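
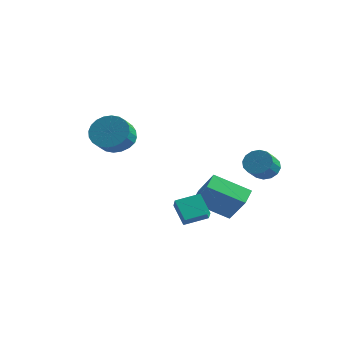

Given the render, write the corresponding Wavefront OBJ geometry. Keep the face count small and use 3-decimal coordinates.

v -3.476 -0.299 2.077
v -2.79 -0.543 1.861
v -3.464 -0.941 2.843
v -2.719 -0.246 2.108
v -2.851 0.037 2.348
v -3.15 0.23 2.514
v -3.537 0.281 2.563
v -3.908 0.177 2.482
v -4.163 -0.055 2.292
v -4.234 -0.352 2.045
v -4.102 -0.635 1.806
v -3.802 -0.828 1.639
v -3.415 -0.88 1.59
v -3.045 -0.775 1.671
v 2.335 3.876 0.379
v 3.107 3.835 0.136
v 3.277 2.902 0.839
v 2.505 2.944 1.081
v 3.111 4.087 0.471
v 3.282 3.155 1.173
v 2.908 4.284 0.781
v 3.078 3.351 1.483
v 2.551 4.371 0.983
v 2.722 3.438 1.685
v 2.136 4.325 1.023
v 2.307 3.393 1.726
v 1.775 4.16 0.891
v 1.945 3.227 1.593
v 1.563 3.918 0.621
v 1.733 2.985 1.324
v 1.558 3.665 0.287
v 1.729 2.733 0.989
v 1.762 3.469 -0.023
v 1.932 2.536 0.679
v 2.118 3.382 -0.225
v 2.289 2.449 0.477
v 2.533 3.427 -0.266
v 2.704 2.495 0.437
v 2.895 3.593 -0.133
v 3.065 2.66 0.569
v 1.8 -1.913 -1.531
v 0.928 -1.602 -0.548
v 1.266 -1.356 -2.182
v 0.394 -1.044 -1.199
v 2.526 -0.856 -1.221
v 1.654 -0.544 -0.238
v 1.992 -0.298 -1.872
v 1.12 0.013 -0.889
v -0.51 1.515 -2.06
v -0.794 2.416 -1.581
v 1.091 2.571 -3.096
v 0.806 3.473 -2.617
v 0.794 1.087 -0.483
v 0.509 1.989 -0.004
v 2.394 2.144 -1.519
v 2.11 3.045 -1.04
v -2.057 -2.437 3.274
v -1.267 -1.88 3.685
v -1.013 -2.706 4.316
v -1.803 -3.263 3.906
v -1.574 -1.782 3.938
v -1.32 -2.608 4.569
v -1.955 -1.783 4.089
v -1.701 -2.609 4.721
v -2.351 -1.884 4.117
v -2.097 -2.709 4.748
v -2.702 -2.069 4.016
v -2.449 -2.894 4.647
v -2.956 -2.31 3.802
v -2.702 -3.136 4.434
v -3.072 -2.57 3.508
v -2.818 -3.396 4.14
v -3.034 -2.81 3.179
v -2.78 -3.636 3.81
v -2.847 -2.994 2.864
v -2.593 -3.82 3.495
v -2.54 -3.092 2.611
v -2.286 -3.918 3.242
v -2.159 -3.091 2.459
v -1.905 -3.917 3.091
v -1.763 -2.991 2.432
v -1.509 -3.816 3.063
v -1.411 -2.806 2.533
v -1.158 -3.631 3.164
v -1.158 -2.564 2.746
v -0.904 -3.39 3.378
v -1.042 -2.304 3.04
v -0.788 -3.13 3.672
v -1.08 -2.064 3.37
v -0.826 -2.89 4.001
f 2 1 4
f 2 4 3
f 4 1 5
f 4 5 3
f 5 1 6
f 5 6 3
f 6 1 7
f 6 7 3
f 7 1 8
f 7 8 3
f 8 1 9
f 8 9 3
f 9 1 10
f 9 10 3
f 10 1 11
f 10 11 3
f 11 1 12
f 11 12 3
f 12 1 13
f 12 13 3
f 13 1 14
f 13 14 3
f 14 1 2
f 14 2 3
f 16 15 19
f 16 19 17
f 17 19 20
f 17 20 18
f 19 15 21
f 19 21 20
f 20 21 22
f 20 22 18
f 21 15 23
f 21 23 22
f 22 23 24
f 22 24 18
f 23 15 25
f 23 25 24
f 24 25 26
f 24 26 18
f 25 15 27
f 25 27 26
f 26 27 28
f 26 28 18
f 27 15 29
f 27 29 28
f 28 29 30
f 28 30 18
f 29 15 31
f 29 31 30
f 30 31 32
f 30 32 18
f 31 15 33
f 31 33 32
f 32 33 34
f 32 34 18
f 33 15 35
f 33 35 34
f 34 35 36
f 34 36 18
f 35 15 37
f 35 37 36
f 36 37 38
f 36 38 18
f 37 15 39
f 37 39 38
f 38 39 40
f 38 40 18
f 39 15 16
f 39 16 40
f 40 16 17
f 40 17 18
f 42 44 41
f 45 42 41
f 41 44 43
f 43 45 41
f 42 48 44
f 46 42 45
f 46 48 42
f 44 48 43
f 47 45 43
f 43 48 47
f 47 46 45
f 48 46 47
f 50 52 49
f 53 50 49
f 49 52 51
f 51 53 49
f 50 56 52
f 54 50 53
f 54 56 50
f 52 56 51
f 55 53 51
f 51 56 55
f 55 54 53
f 56 54 55
f 58 57 61
f 58 61 59
f 59 61 62
f 59 62 60
f 61 57 63
f 61 63 62
f 62 63 64
f 62 64 60
f 63 57 65
f 63 65 64
f 64 65 66
f 64 66 60
f 65 57 67
f 65 67 66
f 66 67 68
f 66 68 60
f 67 57 69
f 67 69 68
f 68 69 70
f 68 70 60
f 69 57 71
f 69 71 70
f 70 71 72
f 70 72 60
f 71 57 73
f 71 73 72
f 72 73 74
f 72 74 60
f 73 57 75
f 73 75 74
f 74 75 76
f 74 76 60
f 75 57 77
f 75 77 76
f 76 77 78
f 76 78 60
f 77 57 79
f 77 79 78
f 78 79 80
f 78 80 60
f 79 57 81
f 79 81 80
f 80 81 82
f 80 82 60
f 81 57 83
f 81 83 82
f 82 83 84
f 82 84 60
f 83 57 85
f 83 85 84
f 84 85 86
f 84 86 60
f 85 57 87
f 85 87 86
f 86 87 88
f 86 88 60
f 87 57 89
f 87 89 88
f 88 89 90
f 88 90 60
f 89 57 58
f 89 58 90
f 90 58 59
f 90 59 60



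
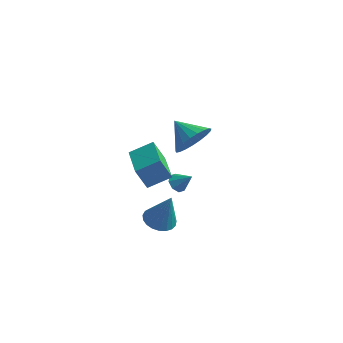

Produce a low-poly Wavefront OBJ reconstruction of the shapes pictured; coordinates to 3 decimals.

v -1.212 1.547 -4.042
v -0.793 1.498 -4.482
v -0.408 1.573 -3.278
v -0.899 1.942 -4.385
v -1.188 2.155 -4.088
v -1.492 2.012 -3.763
v -1.632 1.597 -3.602
v -1.526 1.153 -3.699
v -1.237 0.94 -3.997
v -0.933 1.083 -4.321
v 1.041 -1.956 2.82
v 1.407 -2.368 3.76
v -0.161 -1.424 3.52
v 1.591 -1.954 3.761
v 1.68 -1.54 3.598
v 1.658 -1.198 3.302
v 1.53 -0.987 2.921
v 1.317 -0.944 2.524
v 1.056 -1.076 2.177
v 0.793 -1.36 1.941
v 0.573 -1.747 1.858
v 0.433 -2.171 1.94
v 0.399 -2.557 2.175
v 0.476 -2.839 2.521
v 0.65 -2.969 2.919
v 0.892 -2.924 3.299
v 1.16 -2.711 3.597
v -1.599 -2.26 0.072
v -2.159 -2.382 1.228
v -0.612 -1.542 0.625
v -1.171 -1.664 1.781
v -0.489 -4.056 0.419
v -1.048 -4.178 1.575
v 0.499 -3.338 0.972
v -0.061 -3.46 2.128
v -0.697 -2.068 -3.789
v 0.088 -2.369 -4.046
v -0.063 -2.052 -1.871
v 0.136 -2.007 -4.065
v 0.04 -1.655 -4.036
v -0.184 -1.375 -3.964
v -0.496 -1.214 -3.862
v -0.843 -1.201 -3.747
v -1.165 -1.337 -3.64
v -1.406 -1.6 -3.558
v -1.525 -1.944 -3.516
v -1.5 -2.309 -3.521
v -1.337 -2.632 -3.573
v -1.063 -2.858 -3.662
v -0.725 -2.947 -3.773
v -0.383 -2.884 -3.886
v -0.096 -2.68 -3.983
f 2 1 4
f 2 4 3
f 4 1 5
f 4 5 3
f 5 1 6
f 5 6 3
f 6 1 7
f 6 7 3
f 7 1 8
f 7 8 3
f 8 1 9
f 8 9 3
f 9 1 10
f 9 10 3
f 10 1 2
f 10 2 3
f 12 11 14
f 12 14 13
f 14 11 15
f 14 15 13
f 15 11 16
f 15 16 13
f 16 11 17
f 16 17 13
f 17 11 18
f 17 18 13
f 18 11 19
f 18 19 13
f 19 11 20
f 19 20 13
f 20 11 21
f 20 21 13
f 21 11 22
f 21 22 13
f 22 11 23
f 22 23 13
f 23 11 24
f 23 24 13
f 24 11 25
f 24 25 13
f 25 11 26
f 25 26 13
f 26 11 27
f 26 27 13
f 27 11 12
f 27 12 13
f 29 31 28
f 32 29 28
f 28 31 30
f 30 32 28
f 29 35 31
f 33 29 32
f 33 35 29
f 31 35 30
f 34 32 30
f 30 35 34
f 34 33 32
f 35 33 34
f 37 36 39
f 37 39 38
f 39 36 40
f 39 40 38
f 40 36 41
f 40 41 38
f 41 36 42
f 41 42 38
f 42 36 43
f 42 43 38
f 43 36 44
f 43 44 38
f 44 36 45
f 44 45 38
f 45 36 46
f 45 46 38
f 46 36 47
f 46 47 38
f 47 36 48
f 47 48 38
f 48 36 49
f 48 49 38
f 49 36 50
f 49 50 38
f 50 36 51
f 50 51 38
f 51 36 52
f 51 52 38
f 52 36 37
f 52 37 38



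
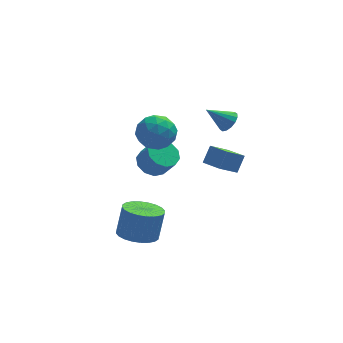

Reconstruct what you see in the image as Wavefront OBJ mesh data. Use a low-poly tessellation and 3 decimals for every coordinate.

v 3.267 0.917 1.68
v 3.693 0.985 2.179
v 2.153 0.983 2.62
v 3.625 1.304 2.077
v 3.462 1.519 1.868
v 3.246 1.573 1.608
v 3.036 1.451 1.368
v 2.888 1.186 1.211
v 2.842 0.849 1.18
v 2.909 0.53 1.283
v 3.073 0.315 1.492
v 3.289 0.261 1.751
v 3.499 0.383 1.991
v 3.647 0.648 2.148
v 3.265 -1.72 -0.127
v 2.321 -2.182 0.621
v 2.615 -0.747 -0.346
v 1.671 -1.21 0.401
v 3.689 -1.25 0.699
v 2.745 -1.713 1.446
v 3.039 -0.278 0.479
v 2.095 -0.74 1.227
v -0.331 2.388 -2.129
v 0.452 2.798 -2.297
v 0.974 2.242 -1.219
v 0.191 1.832 -1.051
v 0.148 3.134 -1.976
v 0.67 2.579 -0.898
v -0.34 3.186 -1.713
v 0.182 2.63 -0.635
v -0.824 2.933 -1.609
v -0.302 2.377 -0.531
v -1.12 2.471 -1.704
v -0.598 1.916 -0.626
v -1.114 1.978 -1.961
v -0.592 1.422 -0.883
v -0.81 1.641 -2.282
v -0.288 1.086 -1.204
v -0.322 1.59 -2.545
v 0.2 1.034 -1.467
v 0.162 1.843 -2.649
v 0.684 1.287 -1.571
v 0.458 2.304 -2.554
v 0.98 1.749 -1.476
v -0.78 1.736 1.18
v 0.143 1.651 1.76
v -0.763 -0.011 0.9
v 0.16 -0.096 1.48
v -0.779 0.157 1.98
v -0.789 1.237 2.153
v 0.169 0.403 0.507
v 0.159 1.483 0.68
v 0.73 0.828 1.344
v 0.144 0.676 2.255
v -0.764 0.964 0.405
v -1.35 0.812 1.316
v -0.32 1.847 1.495
v -0.3 -0.207 1.165
v -0.852 -0.058 1.459
v -0.309 -0.108 1.8
v -0.868 1.603 1.726
v -0.325 1.554 2.067
v -0.867 0.676 2.196
v -0.295 0.086 0.593
v 0.248 0.037 0.934
v -0.311 1.748 0.86
v 0.232 1.698 1.201
v 0.247 0.964 0.464
v 0.568 1.313 1.591
v 0.577 0.286 1.426
v 0.583 0.579 0.854
v 0.577 1.214 0.956
v 0.223 1.224 2.126
v 0.233 0.197 1.961
v -0.319 0.346 2.256
v -0.325 0.98 2.357
v 0.568 0.74 1.882
v -0.853 1.443 0.699
v -0.843 0.416 0.534
v -0.295 0.66 0.303
v -0.301 1.294 0.404
v -1.197 1.354 1.234
v -1.188 0.327 1.069
v -1.197 0.426 1.704
v -1.203 1.061 1.806
v -1.188 0.9 0.778
v -1.836 -3.888 -2.421
v -0.895 -4.291 -2.532
v -0.543 -3.896 -0.99
v -1.484 -3.492 -0.879
v -0.83 -3.911 -2.644
v -0.479 -3.515 -1.102
v -0.919 -3.527 -2.722
v -0.568 -3.131 -1.181
v -1.148 -3.198 -2.755
v -0.796 -2.802 -1.213
v -1.481 -2.974 -2.736
v -1.13 -2.578 -1.194
v -1.868 -2.889 -2.67
v -1.517 -2.493 -1.128
v -2.25 -2.956 -2.565
v -1.899 -2.561 -1.024
v -2.569 -3.165 -2.439
v -2.218 -2.77 -0.897
v -2.777 -3.484 -2.31
v -2.425 -3.089 -0.768
v -2.841 -3.865 -2.198
v -2.49 -3.469 -0.656
v -2.752 -4.249 -2.119
v -2.401 -3.853 -0.578
v -2.524 -4.578 -2.087
v -2.172 -4.182 -0.545
v -2.19 -4.802 -2.106
v -1.839 -4.406 -0.564
v -1.803 -4.887 -2.172
v -1.452 -4.491 -0.63
v -1.421 -4.819 -2.276
v -1.07 -4.424 -0.735
v -1.102 -4.61 -2.403
v -0.751 -4.215 -0.861
f 2 1 4
f 2 4 3
f 4 1 5
f 4 5 3
f 5 1 6
f 5 6 3
f 6 1 7
f 6 7 3
f 7 1 8
f 7 8 3
f 8 1 9
f 8 9 3
f 9 1 10
f 9 10 3
f 10 1 11
f 10 11 3
f 11 1 12
f 11 12 3
f 12 1 13
f 12 13 3
f 13 1 14
f 13 14 3
f 14 1 2
f 14 2 3
f 16 18 15
f 19 16 15
f 15 18 17
f 17 19 15
f 16 22 18
f 20 16 19
f 20 22 16
f 18 22 17
f 21 19 17
f 17 22 21
f 21 20 19
f 22 20 21
f 24 23 27
f 24 27 25
f 25 27 28
f 25 28 26
f 27 23 29
f 27 29 28
f 28 29 30
f 28 30 26
f 29 23 31
f 29 31 30
f 30 31 32
f 30 32 26
f 31 23 33
f 31 33 32
f 32 33 34
f 32 34 26
f 33 23 35
f 33 35 34
f 34 35 36
f 34 36 26
f 35 23 37
f 35 37 36
f 36 37 38
f 36 38 26
f 37 23 39
f 37 39 38
f 38 39 40
f 38 40 26
f 39 23 41
f 39 41 40
f 40 41 42
f 40 42 26
f 41 23 43
f 41 43 42
f 42 43 44
f 42 44 26
f 43 23 24
f 43 24 44
f 44 24 25
f 44 25 26
f 45 82 61
f 82 56 85
f 61 85 50
f 82 85 61
f 45 61 57
f 61 50 62
f 57 62 46
f 61 62 57
f 45 57 66
f 57 46 67
f 66 67 52
f 57 67 66
f 45 66 78
f 66 52 81
f 78 81 55
f 66 81 78
f 45 78 82
f 78 55 86
f 82 86 56
f 78 86 82
f 46 62 73
f 62 50 76
f 73 76 54
f 62 76 73
f 50 85 63
f 85 56 84
f 63 84 49
f 85 84 63
f 56 86 83
f 86 55 79
f 83 79 47
f 86 79 83
f 55 81 80
f 81 52 68
f 80 68 51
f 81 68 80
f 52 67 72
f 67 46 69
f 72 69 53
f 67 69 72
f 48 74 60
f 74 54 75
f 60 75 49
f 74 75 60
f 48 60 58
f 60 49 59
f 58 59 47
f 60 59 58
f 48 58 65
f 58 47 64
f 65 64 51
f 58 64 65
f 48 65 70
f 65 51 71
f 70 71 53
f 65 71 70
f 48 70 74
f 70 53 77
f 74 77 54
f 70 77 74
f 49 75 63
f 75 54 76
f 63 76 50
f 75 76 63
f 47 59 83
f 59 49 84
f 83 84 56
f 59 84 83
f 51 64 80
f 64 47 79
f 80 79 55
f 64 79 80
f 53 71 72
f 71 51 68
f 72 68 52
f 71 68 72
f 54 77 73
f 77 53 69
f 73 69 46
f 77 69 73
f 88 87 91
f 88 91 89
f 89 91 92
f 89 92 90
f 91 87 93
f 91 93 92
f 92 93 94
f 92 94 90
f 93 87 95
f 93 95 94
f 94 95 96
f 94 96 90
f 95 87 97
f 95 97 96
f 96 97 98
f 96 98 90
f 97 87 99
f 97 99 98
f 98 99 100
f 98 100 90
f 99 87 101
f 99 101 100
f 100 101 102
f 100 102 90
f 101 87 103
f 101 103 102
f 102 103 104
f 102 104 90
f 103 87 105
f 103 105 104
f 104 105 106
f 104 106 90
f 105 87 107
f 105 107 106
f 106 107 108
f 106 108 90
f 107 87 109
f 107 109 108
f 108 109 110
f 108 110 90
f 109 87 111
f 109 111 110
f 110 111 112
f 110 112 90
f 111 87 113
f 111 113 112
f 112 113 114
f 112 114 90
f 113 87 115
f 113 115 114
f 114 115 116
f 114 116 90
f 115 87 117
f 115 117 116
f 116 117 118
f 116 118 90
f 117 87 119
f 117 119 118
f 118 119 120
f 118 120 90
f 119 87 88
f 119 88 120
f 120 88 89
f 120 89 90



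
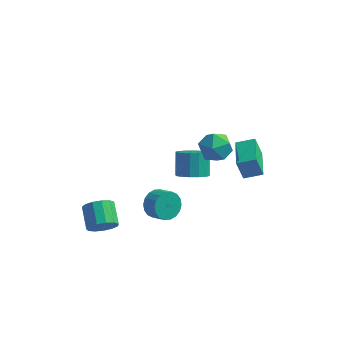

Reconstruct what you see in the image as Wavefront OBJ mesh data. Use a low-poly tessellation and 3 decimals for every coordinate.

v 3.615 0.746 -1.422
v 3.2 0.648 -0.089
v 2.947 2.725 -1.486
v 2.532 2.628 -0.152
v 4.668 1.112 -1.068
v 4.253 1.015 0.266
v 4 3.092 -1.131
v 3.585 2.994 0.202
v 0.206 1.928 -3.339
v 1.102 1.705 -2.955
v 0.79 2.649 -1.677
v -0.106 2.872 -2.061
v 1.182 2.125 -3.246
v 0.87 3.07 -1.968
v 1.001 2.493 -3.562
v 0.688 3.437 -2.284
v 0.606 2.709 -3.819
v 0.294 3.653 -2.54
v 0.105 2.716 -3.946
v -0.208 3.66 -2.668
v -0.37 2.511 -3.911
v -0.682 3.456 -2.633
v -0.69 2.151 -3.723
v -1.002 3.095 -2.445
v -0.77 1.73 -3.432
v -1.082 2.675 -2.154
v -0.588 1.363 -3.116
v -0.901 2.307 -1.838
v -0.194 1.147 -2.86
v -0.506 2.091 -1.581
v 0.308 1.14 -2.732
v -0.005 2.084 -1.454
v 0.782 1.344 -2.767
v 0.47 2.289 -1.489
v -3.268 -3.564 -4.148
v -2.572 -3.534 -3.532
v -3.275 -2.365 -2.796
v -3.972 -2.396 -3.412
v -2.44 -3.209 -3.921
v -3.143 -2.04 -3.185
v -2.57 -2.997 -4.382
v -3.273 -1.828 -3.646
v -2.922 -2.965 -4.769
v -3.625 -1.796 -4.033
v -3.384 -3.123 -4.959
v -4.087 -1.955 -4.222
v -3.81 -3.422 -4.891
v -4.513 -2.253 -4.155
v -4.063 -3.766 -4.587
v -4.766 -2.597 -3.851
v -4.064 -4.046 -4.144
v -4.767 -2.877 -3.408
v -3.813 -4.173 -3.703
v -4.516 -3.004 -2.966
v -3.389 -4.107 -3.402
v -4.092 -2.938 -2.666
v -2.926 -3.868 -3.339
v -3.629 -2.7 -2.602
v 2.418 -0.265 2.141
v 3.383 -0.701 2.366
v 1.637 -1.479 3.134
v 2.602 -1.915 3.359
v 2.342 -0.941 3.755
v 2.824 -0.191 3.142
v 2.196 -1.989 2.358
v 2.678 -1.239 1.745
v 3.246 -1.766 2.501
v 3.336 -1.119 3.364
v 1.684 -1.061 2.136
v 1.774 -0.414 2.999
v -0.645 -1.868 -2.691
v -0.083 -1.497 -3.361
v 0.747 -1.921 -2.9
v 0.185 -2.292 -2.229
v -0.092 -1.193 -3.066
v 0.738 -1.617 -2.605
v -0.21 -1.024 -2.698
v 0.62 -1.447 -2.237
v -0.414 -1.021 -2.327
v 0.416 -1.445 -1.866
v -0.664 -1.186 -2.029
v 0.166 -1.61 -1.568
v -0.91 -1.487 -1.862
v -0.08 -1.91 -1.401
v -1.104 -1.862 -1.859
v -0.274 -2.286 -1.398
v -1.207 -2.239 -2.02
v -0.377 -2.663 -1.559
v -1.198 -2.543 -2.315
v -0.368 -2.967 -1.854
v -1.08 -2.713 -2.683
v -0.25 -3.136 -2.222
v -0.876 -2.715 -3.054
v -0.046 -3.139 -2.593
v -0.626 -2.55 -3.352
v 0.204 -2.974 -2.891
v -0.38 -2.25 -3.519
v 0.45 -2.673 -3.058
v -0.186 -1.874 -3.522
v 0.644 -2.298 -3.061
f 2 4 1
f 5 2 1
f 1 4 3
f 3 5 1
f 2 8 4
f 6 2 5
f 6 8 2
f 4 8 3
f 7 5 3
f 3 8 7
f 7 6 5
f 8 6 7
f 10 9 13
f 10 13 11
f 11 13 14
f 11 14 12
f 13 9 15
f 13 15 14
f 14 15 16
f 14 16 12
f 15 9 17
f 15 17 16
f 16 17 18
f 16 18 12
f 17 9 19
f 17 19 18
f 18 19 20
f 18 20 12
f 19 9 21
f 19 21 20
f 20 21 22
f 20 22 12
f 21 9 23
f 21 23 22
f 22 23 24
f 22 24 12
f 23 9 25
f 23 25 24
f 24 25 26
f 24 26 12
f 25 9 27
f 25 27 26
f 26 27 28
f 26 28 12
f 27 9 29
f 27 29 28
f 28 29 30
f 28 30 12
f 29 9 31
f 29 31 30
f 30 31 32
f 30 32 12
f 31 9 33
f 31 33 32
f 32 33 34
f 32 34 12
f 33 9 10
f 33 10 34
f 34 10 11
f 34 11 12
f 36 35 39
f 36 39 37
f 37 39 40
f 37 40 38
f 39 35 41
f 39 41 40
f 40 41 42
f 40 42 38
f 41 35 43
f 41 43 42
f 42 43 44
f 42 44 38
f 43 35 45
f 43 45 44
f 44 45 46
f 44 46 38
f 45 35 47
f 45 47 46
f 46 47 48
f 46 48 38
f 47 35 49
f 47 49 48
f 48 49 50
f 48 50 38
f 49 35 51
f 49 51 50
f 50 51 52
f 50 52 38
f 51 35 53
f 51 53 52
f 52 53 54
f 52 54 38
f 53 35 55
f 53 55 54
f 54 55 56
f 54 56 38
f 55 35 57
f 55 57 56
f 56 57 58
f 56 58 38
f 57 35 36
f 57 36 58
f 58 36 37
f 58 37 38
f 59 70 64
f 59 64 60
f 59 60 66
f 59 66 69
f 59 69 70
f 60 64 68
f 64 70 63
f 70 69 61
f 69 66 65
f 66 60 67
f 62 68 63
f 62 63 61
f 62 61 65
f 62 65 67
f 62 67 68
f 63 68 64
f 61 63 70
f 65 61 69
f 67 65 66
f 68 67 60
f 72 71 75
f 72 75 73
f 73 75 76
f 73 76 74
f 75 71 77
f 75 77 76
f 76 77 78
f 76 78 74
f 77 71 79
f 77 79 78
f 78 79 80
f 78 80 74
f 79 71 81
f 79 81 80
f 80 81 82
f 80 82 74
f 81 71 83
f 81 83 82
f 82 83 84
f 82 84 74
f 83 71 85
f 83 85 84
f 84 85 86
f 84 86 74
f 85 71 87
f 85 87 86
f 86 87 88
f 86 88 74
f 87 71 89
f 87 89 88
f 88 89 90
f 88 90 74
f 89 71 91
f 89 91 90
f 90 91 92
f 90 92 74
f 91 71 93
f 91 93 92
f 92 93 94
f 92 94 74
f 93 71 95
f 93 95 94
f 94 95 96
f 94 96 74
f 95 71 97
f 95 97 96
f 96 97 98
f 96 98 74
f 97 71 99
f 97 99 98
f 98 99 100
f 98 100 74
f 99 71 72
f 99 72 100
f 100 72 73
f 100 73 74



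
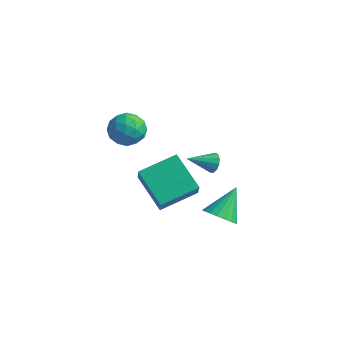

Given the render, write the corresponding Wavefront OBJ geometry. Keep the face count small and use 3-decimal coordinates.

v -2.941 1.389 -0.178
v -2.216 1.724 0.331
v -2.084 0.196 -0.611
v -1.359 0.531 -0.102
v -2.129 0.196 0.335
v -2.658 0.933 0.602
v -1.642 0.987 -0.882
v -2.171 1.724 -0.615
v -1.414 1.476 -0.105
v -1.715 0.987 0.647
v -2.585 0.933 -0.927
v -2.886 0.444 -0.175
v -2.654 1.661 0.115
v -1.646 0.259 -0.395
v -2.099 0.061 -0.138
v -1.673 0.259 0.161
v -2.913 1.196 0.274
v -2.488 1.393 0.573
v -2.436 0.495 0.575
v -1.812 0.527 -0.853
v -1.387 0.724 -0.554
v -2.627 1.661 -0.441
v -2.201 1.859 -0.142
v -1.864 1.425 -0.855
v -1.756 1.713 0.157
v -1.252 1.012 -0.097
v -1.418 1.279 -0.556
v -1.73 1.713 -0.398
v -1.933 1.425 0.599
v -1.429 0.724 0.345
v -1.882 0.526 0.602
v -2.193 0.96 0.759
v -1.461 1.279 0.343
v -2.871 1.196 -0.625
v -2.367 0.495 -0.879
v -2.107 0.96 -1.039
v -2.418 1.394 -0.882
v -3.048 0.908 -0.183
v -2.544 0.207 -0.437
v -2.57 0.207 0.118
v -2.882 0.641 0.276
v -2.839 0.641 -0.623
v 1.84 -1.846 -1.791
v 0.289 -1.38 -0.687
v 2.689 -0.28 -1.259
v 1.138 0.186 -0.155
v 2.462 -2.586 -0.605
v 0.911 -2.12 0.499
v 3.311 -1.02 -0.073
v 1.76 -0.554 1.031
v 3.149 0.701 -3.381
v 3.936 0.508 -3.159
v 3.131 1.979 -2.199
v 3.986 0.76 -3.431
v 3.87 1 -3.692
v 3.611 1.181 -3.892
v 3.261 1.267 -3.991
v 2.889 1.241 -3.969
v 2.568 1.108 -3.83
v 2.363 0.895 -3.602
v 2.313 0.643 -3.331
v 2.429 0.402 -3.069
v 2.688 0.221 -2.869
v 3.038 0.135 -2.77
v 3.41 0.161 -2.792
v 3.731 0.294 -2.931
v 0.134 4.428 -3.64
v 0.459 4.443 -3.172
v -0.654 3.412 -3.06
v 0.222 4.654 -3.124
v -0.043 4.793 -3.24
v -0.252 4.817 -3.483
v -0.339 4.717 -3.776
v -0.275 4.525 -4.025
v -0.082 4.302 -4.152
v 0.18 4.12 -4.117
v 0.427 4.035 -3.93
v 0.581 4.075 -3.651
v 0.593 4.227 -3.368
f 1 38 17
f 38 12 41
f 17 41 6
f 38 41 17
f 1 17 13
f 17 6 18
f 13 18 2
f 17 18 13
f 1 13 22
f 13 2 23
f 22 23 8
f 13 23 22
f 1 22 34
f 22 8 37
f 34 37 11
f 22 37 34
f 1 34 38
f 34 11 42
f 38 42 12
f 34 42 38
f 2 18 29
f 18 6 32
f 29 32 10
f 18 32 29
f 6 41 19
f 41 12 40
f 19 40 5
f 41 40 19
f 12 42 39
f 42 11 35
f 39 35 3
f 42 35 39
f 11 37 36
f 37 8 24
f 36 24 7
f 37 24 36
f 8 23 28
f 23 2 25
f 28 25 9
f 23 25 28
f 4 30 16
f 30 10 31
f 16 31 5
f 30 31 16
f 4 16 14
f 16 5 15
f 14 15 3
f 16 15 14
f 4 14 21
f 14 3 20
f 21 20 7
f 14 20 21
f 4 21 26
f 21 7 27
f 26 27 9
f 21 27 26
f 4 26 30
f 26 9 33
f 30 33 10
f 26 33 30
f 5 31 19
f 31 10 32
f 19 32 6
f 31 32 19
f 3 15 39
f 15 5 40
f 39 40 12
f 15 40 39
f 7 20 36
f 20 3 35
f 36 35 11
f 20 35 36
f 9 27 28
f 27 7 24
f 28 24 8
f 27 24 28
f 10 33 29
f 33 9 25
f 29 25 2
f 33 25 29
f 44 46 43
f 47 44 43
f 43 46 45
f 45 47 43
f 44 50 46
f 48 44 47
f 48 50 44
f 46 50 45
f 49 47 45
f 45 50 49
f 49 48 47
f 50 48 49
f 52 51 54
f 52 54 53
f 54 51 55
f 54 55 53
f 55 51 56
f 55 56 53
f 56 51 57
f 56 57 53
f 57 51 58
f 57 58 53
f 58 51 59
f 58 59 53
f 59 51 60
f 59 60 53
f 60 51 61
f 60 61 53
f 61 51 62
f 61 62 53
f 62 51 63
f 62 63 53
f 63 51 64
f 63 64 53
f 64 51 65
f 64 65 53
f 65 51 66
f 65 66 53
f 66 51 52
f 66 52 53
f 68 67 70
f 68 70 69
f 70 67 71
f 70 71 69
f 71 67 72
f 71 72 69
f 72 67 73
f 72 73 69
f 73 67 74
f 73 74 69
f 74 67 75
f 74 75 69
f 75 67 76
f 75 76 69
f 76 67 77
f 76 77 69
f 77 67 78
f 77 78 69
f 78 67 79
f 78 79 69
f 79 67 68
f 79 68 69



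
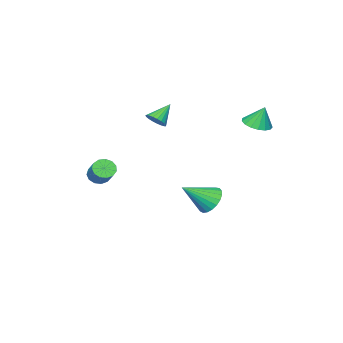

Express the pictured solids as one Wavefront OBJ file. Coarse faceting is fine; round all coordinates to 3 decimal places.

v -3.095 2.823 1.958
v -2.342 3.062 1.966
v -3.225 3.197 3.102
v -2.532 3.366 1.845
v -2.851 3.545 1.75
v -3.226 3.559 1.703
v -3.57 3.405 1.714
v -3.806 3.117 1.781
v -3.879 2.762 1.889
v -3.773 2.421 2.012
v -3.51 2.172 2.124
v -3.153 2.072 2.197
v -2.782 2.145 2.216
v -2.483 2.372 2.175
v -2.324 2.703 2.085
v -2.124 -3.056 0.839
v -1.782 -2.639 1.164
v -3.096 -2.964 1.741
v -1.918 -2.484 1.002
v -2.089 -2.428 0.811
v -2.266 -2.481 0.626
v -2.419 -2.633 0.477
v -2.521 -2.859 0.391
v -2.554 -3.118 0.382
v -2.512 -3.367 0.452
v -2.404 -3.563 0.589
v -2.247 -3.67 0.769
v -2.069 -3.672 0.961
v -1.9 -3.567 1.132
v -1.77 -3.374 1.252
v -1.701 -3.126 1.301
v -1.706 -2.866 1.269
v 2.069 -2.928 -1.596
v 2.583 -3.27 -1.533
v 3.064 -2.394 -0.702
v 2.551 -2.052 -0.764
v 2.642 -3.05 -1.798
v 3.124 -2.174 -0.967
v 2.52 -2.792 -1.999
v 3.001 -1.916 -1.168
v 2.254 -2.577 -2.072
v 2.736 -1.701 -1.241
v 1.93 -2.474 -1.994
v 2.411 -1.598 -1.163
v 1.65 -2.514 -1.789
v 2.131 -1.638 -0.958
v 1.503 -2.686 -1.522
v 1.985 -1.81 -0.691
v 1.536 -2.935 -1.279
v 2.018 -2.059 -0.448
v 1.738 -3.181 -1.137
v 2.22 -2.305 -0.306
v 2.046 -3.348 -1.14
v 2.527 -2.471 -0.309
v 2.36 -3.38 -1.287
v 2.842 -2.504 -0.456
v -3.307 -0.379 -4.386
v -2.663 -0.001 -4.907
v -1.973 -1.121 -3.274
v -2.726 0.27 -4.651
v -2.89 0.429 -4.349
v -3.125 0.448 -4.053
v -3.392 0.325 -3.815
v -3.645 0.08 -3.676
v -3.839 -0.245 -3.66
v -3.941 -0.592 -3.769
v -3.934 -0.903 -3.985
v -3.818 -1.123 -4.271
v -3.614 -1.214 -4.576
v -3.357 -1.161 -4.849
v -3.092 -0.972 -5.041
v -2.863 -0.681 -5.121
v -2.712 -0.338 -5.073
f 2 1 4
f 2 4 3
f 4 1 5
f 4 5 3
f 5 1 6
f 5 6 3
f 6 1 7
f 6 7 3
f 7 1 8
f 7 8 3
f 8 1 9
f 8 9 3
f 9 1 10
f 9 10 3
f 10 1 11
f 10 11 3
f 11 1 12
f 11 12 3
f 12 1 13
f 12 13 3
f 13 1 14
f 13 14 3
f 14 1 15
f 14 15 3
f 15 1 2
f 15 2 3
f 17 16 19
f 17 19 18
f 19 16 20
f 19 20 18
f 20 16 21
f 20 21 18
f 21 16 22
f 21 22 18
f 22 16 23
f 22 23 18
f 23 16 24
f 23 24 18
f 24 16 25
f 24 25 18
f 25 16 26
f 25 26 18
f 26 16 27
f 26 27 18
f 27 16 28
f 27 28 18
f 28 16 29
f 28 29 18
f 29 16 30
f 29 30 18
f 30 16 31
f 30 31 18
f 31 16 32
f 31 32 18
f 32 16 17
f 32 17 18
f 34 33 37
f 34 37 35
f 35 37 38
f 35 38 36
f 37 33 39
f 37 39 38
f 38 39 40
f 38 40 36
f 39 33 41
f 39 41 40
f 40 41 42
f 40 42 36
f 41 33 43
f 41 43 42
f 42 43 44
f 42 44 36
f 43 33 45
f 43 45 44
f 44 45 46
f 44 46 36
f 45 33 47
f 45 47 46
f 46 47 48
f 46 48 36
f 47 33 49
f 47 49 48
f 48 49 50
f 48 50 36
f 49 33 51
f 49 51 50
f 50 51 52
f 50 52 36
f 51 33 53
f 51 53 52
f 52 53 54
f 52 54 36
f 53 33 55
f 53 55 54
f 54 55 56
f 54 56 36
f 55 33 34
f 55 34 56
f 56 34 35
f 56 35 36
f 58 57 60
f 58 60 59
f 60 57 61
f 60 61 59
f 61 57 62
f 61 62 59
f 62 57 63
f 62 63 59
f 63 57 64
f 63 64 59
f 64 57 65
f 64 65 59
f 65 57 66
f 65 66 59
f 66 57 67
f 66 67 59
f 67 57 68
f 67 68 59
f 68 57 69
f 68 69 59
f 69 57 70
f 69 70 59
f 70 57 71
f 70 71 59
f 71 57 72
f 71 72 59
f 72 57 73
f 72 73 59
f 73 57 58
f 73 58 59



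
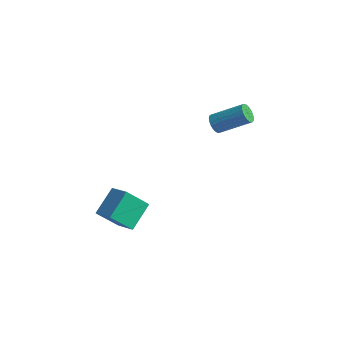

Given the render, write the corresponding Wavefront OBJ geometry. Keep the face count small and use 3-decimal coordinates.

v -0.168 -3.471 -2.907
v 1.066 -3.782 -2.299
v -0.273 -1.984 -1.934
v 0.961 -2.295 -1.327
v 0.639 -2.625 -4.113
v 1.873 -2.936 -3.506
v 0.534 -1.138 -3.141
v 1.768 -1.449 -2.533
v 2.267 3.532 1.007
v 2.693 3.213 0.69
v 4.159 4.129 1.735
v 3.733 4.448 2.053
v 2.665 3.424 0.544
v 4.131 4.34 1.59
v 2.568 3.654 0.479
v 4.034 4.57 1.524
v 2.419 3.862 0.505
v 3.885 4.778 1.55
v 2.244 4.014 0.618
v 3.709 4.93 1.663
v 2.072 4.082 0.798
v 3.538 4.998 1.844
v 1.935 4.055 1.015
v 3.401 4.971 2.06
v 1.855 3.938 1.23
v 3.32 4.854 2.275
v 1.846 3.75 1.406
v 3.312 4.667 2.452
v 1.91 3.525 1.514
v 3.376 4.441 2.559
v 2.036 3.301 1.534
v 3.502 4.217 2.579
v 2.202 3.117 1.463
v 3.667 4.033 2.508
v 2.379 3.004 1.313
v 3.844 3.92 2.359
v 2.537 2.983 1.11
v 4.002 3.899 2.156
v 2.648 3.057 0.89
v 4.114 3.973 1.935
f 2 4 1
f 5 2 1
f 1 4 3
f 3 5 1
f 2 8 4
f 6 2 5
f 6 8 2
f 4 8 3
f 7 5 3
f 3 8 7
f 7 6 5
f 8 6 7
f 10 9 13
f 10 13 11
f 11 13 14
f 11 14 12
f 13 9 15
f 13 15 14
f 14 15 16
f 14 16 12
f 15 9 17
f 15 17 16
f 16 17 18
f 16 18 12
f 17 9 19
f 17 19 18
f 18 19 20
f 18 20 12
f 19 9 21
f 19 21 20
f 20 21 22
f 20 22 12
f 21 9 23
f 21 23 22
f 22 23 24
f 22 24 12
f 23 9 25
f 23 25 24
f 24 25 26
f 24 26 12
f 25 9 27
f 25 27 26
f 26 27 28
f 26 28 12
f 27 9 29
f 27 29 28
f 28 29 30
f 28 30 12
f 29 9 31
f 29 31 30
f 30 31 32
f 30 32 12
f 31 9 33
f 31 33 32
f 32 33 34
f 32 34 12
f 33 9 35
f 33 35 34
f 34 35 36
f 34 36 12
f 35 9 37
f 35 37 36
f 36 37 38
f 36 38 12
f 37 9 39
f 37 39 38
f 38 39 40
f 38 40 12
f 39 9 10
f 39 10 40
f 40 10 11
f 40 11 12



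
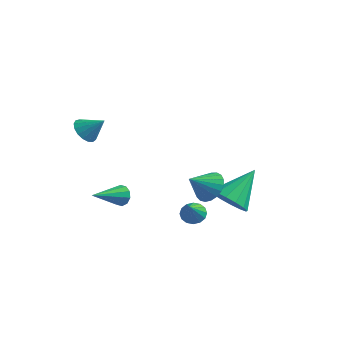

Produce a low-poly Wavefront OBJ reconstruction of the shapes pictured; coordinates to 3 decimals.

v -2.36 -2.08 -2.909
v -2.141 -2.328 -3.385
v -2.76 -3.66 -2.271
v -1.876 -2.298 -3.145
v -1.797 -2.185 -2.814
v -1.932 -2.032 -2.519
v -2.231 -1.897 -2.374
v -2.579 -1.832 -2.432
v -2.843 -1.862 -2.673
v -2.922 -1.976 -3.003
v -2.787 -2.129 -3.298
v -2.488 -2.263 -3.444
v 0.698 -0.96 -3.544
v 0.944 -1.316 -3.96
v 1.102 -1.86 -2.536
v 1.171 -1.121 -3.877
v 1.271 -0.883 -3.705
v 1.218 -0.666 -3.489
v 1.026 -0.527 -3.289
v 0.746 -0.505 -3.156
v 0.453 -0.604 -3.128
v 0.226 -0.799 -3.211
v 0.125 -1.037 -3.383
v 0.178 -1.255 -3.599
v 0.371 -1.393 -3.799
v 0.651 -1.416 -3.932
v 1.611 -1.056 -1.527
v 1.928 -0.651 -0.863
v 1.149 -1.964 -0.753
v 1.609 -0.51 -0.888
v 1.29 -0.464 -1.024
v 1.027 -0.52 -1.247
v 0.865 -0.669 -1.518
v 0.832 -0.885 -1.791
v 0.933 -1.13 -2.018
v 1.152 -1.362 -2.16
v 1.45 -1.541 -2.193
v 1.776 -1.637 -2.111
v 2.073 -1.632 -1.928
v 2.29 -1.527 -1.675
v 2.39 -1.341 -1.397
v 2.355 -1.105 -1.141
v 2.192 -0.861 -0.952
v -3.414 -3.196 1.328
v -2.957 -3.589 0.973
v -2.586 -2.904 2.072
v -2.933 -3.288 0.829
v -3.019 -2.966 0.798
v -3.196 -2.696 0.889
v -3.422 -2.541 1.081
v -3.647 -2.535 1.33
v -3.818 -2.681 1.578
v -3.897 -2.945 1.769
v -3.865 -3.266 1.859
v -3.73 -3.571 1.828
v -3.522 -3.79 1.682
v -3.29 -3.873 1.455
v -3.086 -3.8 1.2
v 0.626 1.911 -4.184
v 1.309 2.334 -4.846
v 1.014 3.489 -2.776
v 0.836 2.561 -4.969
v 0.307 2.613 -4.882
v -0.136 2.477 -4.609
v -0.375 2.19 -4.221
v -0.346 1.828 -3.824
v -0.056 1.488 -3.523
v 0.417 1.262 -3.4
v 0.945 1.21 -3.486
v 1.389 1.345 -3.76
v 1.628 1.633 -4.147
v 1.598 1.995 -4.545
f 2 1 4
f 2 4 3
f 4 1 5
f 4 5 3
f 5 1 6
f 5 6 3
f 6 1 7
f 6 7 3
f 7 1 8
f 7 8 3
f 8 1 9
f 8 9 3
f 9 1 10
f 9 10 3
f 10 1 11
f 10 11 3
f 11 1 12
f 11 12 3
f 12 1 2
f 12 2 3
f 14 13 16
f 14 16 15
f 16 13 17
f 16 17 15
f 17 13 18
f 17 18 15
f 18 13 19
f 18 19 15
f 19 13 20
f 19 20 15
f 20 13 21
f 20 21 15
f 21 13 22
f 21 22 15
f 22 13 23
f 22 23 15
f 23 13 24
f 23 24 15
f 24 13 25
f 24 25 15
f 25 13 26
f 25 26 15
f 26 13 14
f 26 14 15
f 28 27 30
f 28 30 29
f 30 27 31
f 30 31 29
f 31 27 32
f 31 32 29
f 32 27 33
f 32 33 29
f 33 27 34
f 33 34 29
f 34 27 35
f 34 35 29
f 35 27 36
f 35 36 29
f 36 27 37
f 36 37 29
f 37 27 38
f 37 38 29
f 38 27 39
f 38 39 29
f 39 27 40
f 39 40 29
f 40 27 41
f 40 41 29
f 41 27 42
f 41 42 29
f 42 27 43
f 42 43 29
f 43 27 28
f 43 28 29
f 45 44 47
f 45 47 46
f 47 44 48
f 47 48 46
f 48 44 49
f 48 49 46
f 49 44 50
f 49 50 46
f 50 44 51
f 50 51 46
f 51 44 52
f 51 52 46
f 52 44 53
f 52 53 46
f 53 44 54
f 53 54 46
f 54 44 55
f 54 55 46
f 55 44 56
f 55 56 46
f 56 44 57
f 56 57 46
f 57 44 58
f 57 58 46
f 58 44 45
f 58 45 46
f 60 59 62
f 60 62 61
f 62 59 63
f 62 63 61
f 63 59 64
f 63 64 61
f 64 59 65
f 64 65 61
f 65 59 66
f 65 66 61
f 66 59 67
f 66 67 61
f 67 59 68
f 67 68 61
f 68 59 69
f 68 69 61
f 69 59 70
f 69 70 61
f 70 59 71
f 70 71 61
f 71 59 72
f 71 72 61
f 72 59 60
f 72 60 61



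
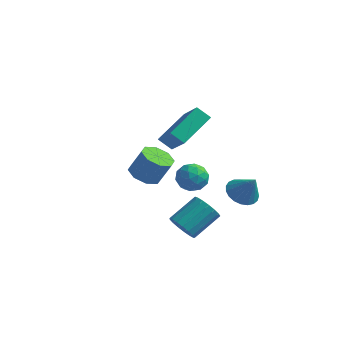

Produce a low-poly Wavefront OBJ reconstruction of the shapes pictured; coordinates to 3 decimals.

v 1.471 -4.504 -0.318
v 2.008 -4.937 -0.081
v 2.606 -3.75 0.735
v 2.069 -3.316 0.498
v 2.136 -4.799 -0.375
v 2.734 -3.612 0.441
v 2.111 -4.594 -0.656
v 2.71 -3.406 0.159
v 1.94 -4.368 -0.86
v 2.538 -3.18 -0.045
v 1.661 -4.172 -0.94
v 2.259 -2.985 -0.124
v 1.339 -4.053 -0.877
v 1.937 -2.866 -0.061
v 1.047 -4.037 -0.686
v 1.645 -2.85 0.13
v 0.852 -4.128 -0.411
v 1.45 -2.941 0.405
v 0.799 -4.305 -0.114
v 1.397 -3.118 0.702
v 0.9 -4.528 0.136
v 1.498 -3.34 0.952
v 1.131 -4.745 0.282
v 1.73 -3.557 1.097
v 1.441 -4.906 0.29
v 2.039 -3.719 1.106
v 1.757 -4.976 0.16
v 2.356 -3.788 0.975
v -2.824 0.239 -1.026
v -2.214 0.679 -1.4
v -1.647 0.922 -0.188
v -2.256 0.481 0.186
v -2.717 1.045 -1.237
v -2.15 1.287 -0.025
v -3.283 0.938 -0.951
v -2.716 1.181 0.261
v -3.58 0.421 -0.709
v -3.012 0.664 0.503
v -3.433 -0.202 -0.652
v -2.866 0.041 0.56
v -2.93 -0.567 -0.815
v -2.363 -0.325 0.397
v -2.364 -0.461 -1.101
v -1.797 -0.218 0.111
v -2.068 0.056 -1.343
v -1.5 0.299 -0.131
v 0.902 -2.194 1.422
v 1.638 -2.359 1.564
v 0.562 -3.281 1.916
v 1.298 -3.446 2.058
v 0.947 -2.887 2.451
v 1.157 -2.215 2.145
v 1.043 -3.425 1.335
v 1.253 -2.753 1.029
v 1.725 -3.12 1.511
v 1.666 -2.788 2.2
v 0.534 -2.852 1.28
v 0.475 -2.52 1.969
v 1.3 -2.181 1.449
v 0.9 -3.459 2.031
v 0.694 -3.131 2.261
v 1.126 -3.228 2.345
v 1.017 -2.096 1.791
v 1.45 -2.194 1.875
v 1.044 -2.504 2.396
v 0.75 -3.446 1.605
v 1.183 -3.544 1.689
v 1.074 -2.412 1.135
v 1.506 -2.509 1.219
v 1.156 -3.136 1.084
v 1.784 -2.725 1.502
v 1.584 -3.364 1.792
v 1.434 -3.352 1.367
v 1.557 -2.956 1.188
v 1.749 -2.53 1.907
v 1.549 -3.169 2.198
v 1.343 -2.841 2.428
v 1.466 -2.446 2.249
v 1.8 -2.977 1.876
v 0.651 -2.471 1.282
v 0.451 -3.11 1.573
v 0.734 -3.194 1.231
v 0.857 -2.799 1.052
v 0.616 -2.276 1.688
v 0.416 -2.915 1.978
v 0.643 -2.684 2.292
v 0.766 -2.288 2.113
v 0.4 -2.663 1.604
v 1.464 1.497 -1.678
v 2.084 1.942 -2.006
v 2.176 1.343 -0.542
v 1.893 2.186 -1.853
v 1.628 2.311 -1.67
v 1.335 2.295 -1.489
v 1.064 2.141 -1.34
v 0.862 1.876 -1.25
v 0.765 1.545 -1.234
v 0.788 1.206 -1.295
v 0.929 0.918 -1.422
v 1.161 0.729 -1.593
v 1.447 0.674 -1.78
v 1.735 0.761 -1.948
v 1.977 0.975 -2.07
v 2.13 1.279 -2.124
v 2.168 1.622 -2.101
v -1.57 -0.828 2.239
v -1.123 0.827 3.081
v -0.93 -0.743 1.733
v -0.483 0.912 2.575
v -0.497 -1.732 3.445
v -0.05 -0.077 4.287
v 0.143 -1.647 2.939
v 0.59 0.008 3.781
f 2 1 5
f 2 5 3
f 3 5 6
f 3 6 4
f 5 1 7
f 5 7 6
f 6 7 8
f 6 8 4
f 7 1 9
f 7 9 8
f 8 9 10
f 8 10 4
f 9 1 11
f 9 11 10
f 10 11 12
f 10 12 4
f 11 1 13
f 11 13 12
f 12 13 14
f 12 14 4
f 13 1 15
f 13 15 14
f 14 15 16
f 14 16 4
f 15 1 17
f 15 17 16
f 16 17 18
f 16 18 4
f 17 1 19
f 17 19 18
f 18 19 20
f 18 20 4
f 19 1 21
f 19 21 20
f 20 21 22
f 20 22 4
f 21 1 23
f 21 23 22
f 22 23 24
f 22 24 4
f 23 1 25
f 23 25 24
f 24 25 26
f 24 26 4
f 25 1 27
f 25 27 26
f 26 27 28
f 26 28 4
f 27 1 2
f 27 2 28
f 28 2 3
f 28 3 4
f 30 29 33
f 30 33 31
f 31 33 34
f 31 34 32
f 33 29 35
f 33 35 34
f 34 35 36
f 34 36 32
f 35 29 37
f 35 37 36
f 36 37 38
f 36 38 32
f 37 29 39
f 37 39 38
f 38 39 40
f 38 40 32
f 39 29 41
f 39 41 40
f 40 41 42
f 40 42 32
f 41 29 43
f 41 43 42
f 42 43 44
f 42 44 32
f 43 29 45
f 43 45 44
f 44 45 46
f 44 46 32
f 45 29 30
f 45 30 46
f 46 30 31
f 46 31 32
f 47 84 63
f 84 58 87
f 63 87 52
f 84 87 63
f 47 63 59
f 63 52 64
f 59 64 48
f 63 64 59
f 47 59 68
f 59 48 69
f 68 69 54
f 59 69 68
f 47 68 80
f 68 54 83
f 80 83 57
f 68 83 80
f 47 80 84
f 80 57 88
f 84 88 58
f 80 88 84
f 48 64 75
f 64 52 78
f 75 78 56
f 64 78 75
f 52 87 65
f 87 58 86
f 65 86 51
f 87 86 65
f 58 88 85
f 88 57 81
f 85 81 49
f 88 81 85
f 57 83 82
f 83 54 70
f 82 70 53
f 83 70 82
f 54 69 74
f 69 48 71
f 74 71 55
f 69 71 74
f 50 76 62
f 76 56 77
f 62 77 51
f 76 77 62
f 50 62 60
f 62 51 61
f 60 61 49
f 62 61 60
f 50 60 67
f 60 49 66
f 67 66 53
f 60 66 67
f 50 67 72
f 67 53 73
f 72 73 55
f 67 73 72
f 50 72 76
f 72 55 79
f 76 79 56
f 72 79 76
f 51 77 65
f 77 56 78
f 65 78 52
f 77 78 65
f 49 61 85
f 61 51 86
f 85 86 58
f 61 86 85
f 53 66 82
f 66 49 81
f 82 81 57
f 66 81 82
f 55 73 74
f 73 53 70
f 74 70 54
f 73 70 74
f 56 79 75
f 79 55 71
f 75 71 48
f 79 71 75
f 90 89 92
f 90 92 91
f 92 89 93
f 92 93 91
f 93 89 94
f 93 94 91
f 94 89 95
f 94 95 91
f 95 89 96
f 95 96 91
f 96 89 97
f 96 97 91
f 97 89 98
f 97 98 91
f 98 89 99
f 98 99 91
f 99 89 100
f 99 100 91
f 100 89 101
f 100 101 91
f 101 89 102
f 101 102 91
f 102 89 103
f 102 103 91
f 103 89 104
f 103 104 91
f 104 89 105
f 104 105 91
f 105 89 90
f 105 90 91
f 107 109 106
f 110 107 106
f 106 109 108
f 108 110 106
f 107 113 109
f 111 107 110
f 111 113 107
f 109 113 108
f 112 110 108
f 108 113 112
f 112 111 110
f 113 111 112



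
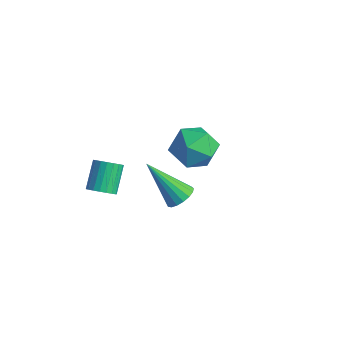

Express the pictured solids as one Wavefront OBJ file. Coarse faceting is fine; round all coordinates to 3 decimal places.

v -2.59 -3.27 -2.057
v -2.135 -3.389 -1.683
v -2.656 -2.568 -0.79
v -3.11 -2.45 -1.163
v -2.048 -3.194 -1.811
v -2.568 -2.373 -0.918
v -2.054 -3.012 -1.982
v -2.574 -2.191 -1.089
v -2.152 -2.874 -2.165
v -2.673 -2.054 -1.272
v -2.327 -2.806 -2.33
v -2.847 -1.985 -1.437
v -2.546 -2.817 -2.448
v -3.067 -1.997 -1.554
v -2.774 -2.907 -2.497
v -3.294 -2.087 -1.604
v -2.969 -3.06 -2.471
v -3.49 -2.239 -1.578
v -3.099 -3.249 -2.373
v -3.62 -2.428 -1.48
v -3.141 -3.442 -2.22
v -3.661 -2.621 -1.327
v -3.087 -3.605 -2.039
v -3.608 -2.784 -1.146
v -2.948 -3.71 -1.861
v -3.468 -2.89 -0.968
v -2.746 -3.739 -1.717
v -3.267 -2.919 -0.824
v -2.518 -3.688 -1.632
v -3.038 -2.867 -0.738
v -2.302 -3.563 -1.62
v -2.822 -2.743 -0.726
v 0.65 -2.148 -0.616
v 1.122 -2.43 -0.33
v -0.59 -2.712 0.876
v 1.128 -2.154 -0.221
v 1.024 -1.877 -0.202
v 0.835 -1.662 -0.278
v 0.603 -1.558 -0.432
v 0.382 -1.589 -0.627
v 0.222 -1.748 -0.82
v 0.161 -1.999 -0.966
v 0.211 -2.284 -1.032
v 0.362 -2.538 -1.002
v 0.579 -2.702 -0.884
v 0.812 -2.74 -0.705
v 1.008 -2.642 -0.505
v -3.356 2.584 -2.483
v -2.5 2.141 -1.924
v -3.18 1.319 -3.756
v -2.324 0.876 -3.197
v -3.356 0.806 -2.782
v -3.464 1.588 -1.995
v -2.216 1.872 -3.685
v -2.324 2.654 -2.898
v -1.795 1.701 -2.667
v -2.499 1.042 -2.109
v -3.181 2.418 -3.571
v -3.885 1.759 -3.013
f 2 1 5
f 2 5 3
f 3 5 6
f 3 6 4
f 5 1 7
f 5 7 6
f 6 7 8
f 6 8 4
f 7 1 9
f 7 9 8
f 8 9 10
f 8 10 4
f 9 1 11
f 9 11 10
f 10 11 12
f 10 12 4
f 11 1 13
f 11 13 12
f 12 13 14
f 12 14 4
f 13 1 15
f 13 15 14
f 14 15 16
f 14 16 4
f 15 1 17
f 15 17 16
f 16 17 18
f 16 18 4
f 17 1 19
f 17 19 18
f 18 19 20
f 18 20 4
f 19 1 21
f 19 21 20
f 20 21 22
f 20 22 4
f 21 1 23
f 21 23 22
f 22 23 24
f 22 24 4
f 23 1 25
f 23 25 24
f 24 25 26
f 24 26 4
f 25 1 27
f 25 27 26
f 26 27 28
f 26 28 4
f 27 1 29
f 27 29 28
f 28 29 30
f 28 30 4
f 29 1 31
f 29 31 30
f 30 31 32
f 30 32 4
f 31 1 2
f 31 2 32
f 32 2 3
f 32 3 4
f 34 33 36
f 34 36 35
f 36 33 37
f 36 37 35
f 37 33 38
f 37 38 35
f 38 33 39
f 38 39 35
f 39 33 40
f 39 40 35
f 40 33 41
f 40 41 35
f 41 33 42
f 41 42 35
f 42 33 43
f 42 43 35
f 43 33 44
f 43 44 35
f 44 33 45
f 44 45 35
f 45 33 46
f 45 46 35
f 46 33 47
f 46 47 35
f 47 33 34
f 47 34 35
f 48 59 53
f 48 53 49
f 48 49 55
f 48 55 58
f 48 58 59
f 49 53 57
f 53 59 52
f 59 58 50
f 58 55 54
f 55 49 56
f 51 57 52
f 51 52 50
f 51 50 54
f 51 54 56
f 51 56 57
f 52 57 53
f 50 52 59
f 54 50 58
f 56 54 55
f 57 56 49



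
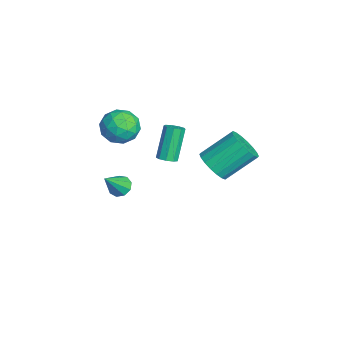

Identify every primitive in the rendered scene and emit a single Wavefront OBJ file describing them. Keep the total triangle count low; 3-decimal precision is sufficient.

v -3.514 -0.977 -0.967
v -3.219 -1.422 -0.694
v -4.152 -0.889 1.18
v -4.446 -0.443 0.907
v -2.996 -1.078 -0.681
v -3.929 -0.545 1.193
v -3.015 -0.686 -0.802
v -3.948 -0.153 1.072
v -3.268 -0.43 -1
v -4.2 0.103 0.874
v -3.635 -0.43 -1.183
v -4.568 0.103 0.691
v -3.946 -0.686 -1.265
v -4.878 -0.152 0.609
v -4.054 -1.077 -1.207
v -4.987 -0.544 0.667
v -3.91 -1.422 -1.037
v -4.842 -0.888 0.837
v -3.58 -1.558 -0.835
v -4.513 -1.025 1.039
v 1.861 0.723 2.543
v 2.395 0.231 3.273
v 2.113 1.905 4.608
v 1.579 2.397 3.877
v 2.72 0.464 3.049
v 2.438 2.139 4.383
v 2.875 0.749 2.724
v 2.593 2.423 4.059
v 2.828 1.028 2.364
v 2.546 2.703 3.698
v 2.59 1.247 2.039
v 2.308 2.922 3.373
v 2.208 1.362 1.814
v 1.926 3.037 3.148
v 1.757 1.351 1.733
v 1.475 3.025 3.068
v 1.327 1.215 1.812
v 1.045 2.889 3.147
v 1.002 0.981 2.037
v 0.72 2.656 3.371
v 0.847 0.697 2.361
v 0.565 2.371 3.696
v 0.894 0.417 2.722
v 0.612 2.092 4.056
v 1.132 0.198 3.047
v 0.85 1.873 4.381
v 1.514 0.083 3.272
v 1.232 1.758 4.606
v 1.965 0.095 3.352
v 1.683 1.769 4.687
v -4.254 -3.467 -3.6
v -3.612 -3.278 -3.867
v -3.386 -4.373 -2.16
v -3.773 -2.933 -3.554
v -4.158 -2.838 -3.262
v -4.588 -3.038 -3.129
v -4.862 -3.438 -3.216
v -4.851 -3.852 -3.483
v -4.56 -4.086 -3.805
v -4.126 -4.03 -4.031
v -3.752 -3.711 -4.056
v -2.838 -2.496 2.577
v -2.321 -3.069 1.715
v -2.759 -4.031 3.645
v -2.242 -4.604 2.783
v -1.679 -3.757 3.333
v -1.728 -2.808 2.674
v -3.352 -4.292 2.686
v -3.401 -3.343 2.027
v -2.639 -4.179 1.783
v -1.605 -3.848 2.182
v -3.475 -3.252 3.178
v -2.441 -2.921 3.577
v -2.586 -2.648 2.053
v -2.494 -4.452 3.307
v -2.163 -3.955 3.631
v -1.859 -4.291 3.124
v -2.238 -2.494 2.616
v -1.934 -2.831 2.109
v -1.557 -3.236 3.06
v -3.146 -4.269 3.251
v -2.842 -4.606 2.744
v -3.221 -2.809 2.236
v -2.917 -3.145 1.729
v -3.523 -3.864 2.3
v -2.47 -3.637 1.586
v -2.423 -4.539 2.213
v -3.076 -4.356 2.156
v -3.104 -3.798 1.769
v -1.862 -3.442 1.821
v -1.816 -4.345 2.448
v -1.485 -3.847 2.771
v -1.513 -3.289 2.384
v -2.049 -4.095 1.86
v -3.264 -2.755 2.912
v -3.218 -3.658 3.539
v -3.567 -3.811 2.976
v -3.595 -3.253 2.589
v -2.657 -2.561 3.147
v -2.61 -3.463 3.774
v -1.976 -3.302 3.591
v -2.004 -2.744 3.204
v -3.031 -3.005 3.5
f 2 1 5
f 2 5 3
f 3 5 6
f 3 6 4
f 5 1 7
f 5 7 6
f 6 7 8
f 6 8 4
f 7 1 9
f 7 9 8
f 8 9 10
f 8 10 4
f 9 1 11
f 9 11 10
f 10 11 12
f 10 12 4
f 11 1 13
f 11 13 12
f 12 13 14
f 12 14 4
f 13 1 15
f 13 15 14
f 14 15 16
f 14 16 4
f 15 1 17
f 15 17 16
f 16 17 18
f 16 18 4
f 17 1 19
f 17 19 18
f 18 19 20
f 18 20 4
f 19 1 2
f 19 2 20
f 20 2 3
f 20 3 4
f 22 21 25
f 22 25 23
f 23 25 26
f 23 26 24
f 25 21 27
f 25 27 26
f 26 27 28
f 26 28 24
f 27 21 29
f 27 29 28
f 28 29 30
f 28 30 24
f 29 21 31
f 29 31 30
f 30 31 32
f 30 32 24
f 31 21 33
f 31 33 32
f 32 33 34
f 32 34 24
f 33 21 35
f 33 35 34
f 34 35 36
f 34 36 24
f 35 21 37
f 35 37 36
f 36 37 38
f 36 38 24
f 37 21 39
f 37 39 38
f 38 39 40
f 38 40 24
f 39 21 41
f 39 41 40
f 40 41 42
f 40 42 24
f 41 21 43
f 41 43 42
f 42 43 44
f 42 44 24
f 43 21 45
f 43 45 44
f 44 45 46
f 44 46 24
f 45 21 47
f 45 47 46
f 46 47 48
f 46 48 24
f 47 21 49
f 47 49 48
f 48 49 50
f 48 50 24
f 49 21 22
f 49 22 50
f 50 22 23
f 50 23 24
f 52 51 54
f 52 54 53
f 54 51 55
f 54 55 53
f 55 51 56
f 55 56 53
f 56 51 57
f 56 57 53
f 57 51 58
f 57 58 53
f 58 51 59
f 58 59 53
f 59 51 60
f 59 60 53
f 60 51 61
f 60 61 53
f 61 51 52
f 61 52 53
f 62 99 78
f 99 73 102
f 78 102 67
f 99 102 78
f 62 78 74
f 78 67 79
f 74 79 63
f 78 79 74
f 62 74 83
f 74 63 84
f 83 84 69
f 74 84 83
f 62 83 95
f 83 69 98
f 95 98 72
f 83 98 95
f 62 95 99
f 95 72 103
f 99 103 73
f 95 103 99
f 63 79 90
f 79 67 93
f 90 93 71
f 79 93 90
f 67 102 80
f 102 73 101
f 80 101 66
f 102 101 80
f 73 103 100
f 103 72 96
f 100 96 64
f 103 96 100
f 72 98 97
f 98 69 85
f 97 85 68
f 98 85 97
f 69 84 89
f 84 63 86
f 89 86 70
f 84 86 89
f 65 91 77
f 91 71 92
f 77 92 66
f 91 92 77
f 65 77 75
f 77 66 76
f 75 76 64
f 77 76 75
f 65 75 82
f 75 64 81
f 82 81 68
f 75 81 82
f 65 82 87
f 82 68 88
f 87 88 70
f 82 88 87
f 65 87 91
f 87 70 94
f 91 94 71
f 87 94 91
f 66 92 80
f 92 71 93
f 80 93 67
f 92 93 80
f 64 76 100
f 76 66 101
f 100 101 73
f 76 101 100
f 68 81 97
f 81 64 96
f 97 96 72
f 81 96 97
f 70 88 89
f 88 68 85
f 89 85 69
f 88 85 89
f 71 94 90
f 94 70 86
f 90 86 63
f 94 86 90



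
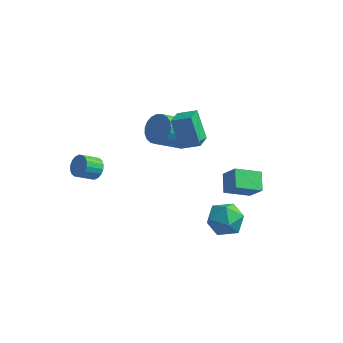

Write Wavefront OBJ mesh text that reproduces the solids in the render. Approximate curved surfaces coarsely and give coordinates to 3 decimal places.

v -0.635 3.113 0.765
v -0.502 1.863 1.257
v 0.409 3.381 1.165
v 0.542 2.131 1.657
v 0.138 2.549 -0.877
v 0.271 1.299 -0.385
v 1.182 2.817 -0.477
v 1.315 1.567 0.015
v -0.819 4.219 -2.047
v -0.187 4.438 -1.33
v -1.089 3.199 -0.157
v -1.721 2.981 -0.873
v -0.483 4.711 -1.269
v -1.385 3.473 -0.095
v -0.837 4.9 -1.342
v -1.739 3.661 -0.168
v -1.187 4.971 -1.537
v -2.09 3.732 -0.363
v -1.474 4.912 -1.82
v -2.377 3.673 -0.647
v -1.648 4.733 -2.142
v -2.55 3.494 -0.969
v -1.679 4.465 -2.448
v -2.581 3.226 -1.275
v -1.56 4.155 -2.684
v -2.462 2.916 -1.511
v -1.314 3.856 -2.811
v -2.216 2.617 -1.637
v -0.982 3.62 -2.805
v -1.884 2.381 -1.631
v -0.622 3.487 -2.668
v -1.524 2.249 -1.494
v -0.295 3.481 -2.423
v -1.198 2.243 -1.25
v -0.06 3.603 -2.114
v -0.962 2.364 -0.94
v 0.044 3.831 -1.793
v -0.858 2.593 -0.619
v -0.001 4.127 -1.515
v -0.903 2.888 -0.342
v -2.857 -2.709 0.414
v -2.572 -2.445 0.972
v -3.199 -3.107 1.605
v -3.483 -3.371 1.046
v -2.81 -2.264 0.926
v -3.437 -2.926 1.559
v -3.057 -2.171 0.778
v -3.684 -2.833 1.411
v -3.264 -2.184 0.558
v -3.891 -2.847 1.191
v -3.391 -2.302 0.31
v -4.018 -2.964 0.943
v -3.412 -2.5 0.082
v -4.039 -3.162 0.715
v -3.323 -2.739 -0.08
v -3.95 -3.402 0.553
v -3.141 -2.973 -0.145
v -3.768 -3.635 0.488
v -2.903 -3.154 -0.099
v -3.53 -3.816 0.534
v -2.656 -3.247 0.049
v -3.283 -3.909 0.682
v -2.449 -3.233 0.269
v -3.076 -3.896 0.902
v -2.322 -3.116 0.517
v -2.949 -3.778 1.15
v -2.301 -2.918 0.745
v -2.928 -3.58 1.378
v -2.39 -2.678 0.907
v -3.017 -3.341 1.54
v 2.757 1.321 -3.374
v 2.334 2.311 -2.798
v 3.941 2.226 -4.059
v 3.518 3.215 -3.484
v 3.542 1.065 -2.356
v 3.119 2.054 -1.781
v 4.726 1.969 -3.042
v 4.303 2.959 -2.466
v 3.232 -0.194 -3.57
v 3.826 -0.055 -2.624
v 3.654 -1.965 -3.576
v 4.248 -1.826 -2.63
v 3.127 -1.736 -2.609
v 2.866 -0.642 -2.605
v 4.614 -1.378 -3.595
v 4.353 -0.284 -3.591
v 4.68 -0.787 -2.64
v 3.761 -1.009 -2.03
v 3.719 -1.011 -4.17
v 2.8 -1.233 -3.56
f 2 4 1
f 5 2 1
f 1 4 3
f 3 5 1
f 2 8 4
f 6 2 5
f 6 8 2
f 4 8 3
f 7 5 3
f 3 8 7
f 7 6 5
f 8 6 7
f 10 9 13
f 10 13 11
f 11 13 14
f 11 14 12
f 13 9 15
f 13 15 14
f 14 15 16
f 14 16 12
f 15 9 17
f 15 17 16
f 16 17 18
f 16 18 12
f 17 9 19
f 17 19 18
f 18 19 20
f 18 20 12
f 19 9 21
f 19 21 20
f 20 21 22
f 20 22 12
f 21 9 23
f 21 23 22
f 22 23 24
f 22 24 12
f 23 9 25
f 23 25 24
f 24 25 26
f 24 26 12
f 25 9 27
f 25 27 26
f 26 27 28
f 26 28 12
f 27 9 29
f 27 29 28
f 28 29 30
f 28 30 12
f 29 9 31
f 29 31 30
f 30 31 32
f 30 32 12
f 31 9 33
f 31 33 32
f 32 33 34
f 32 34 12
f 33 9 35
f 33 35 34
f 34 35 36
f 34 36 12
f 35 9 37
f 35 37 36
f 36 37 38
f 36 38 12
f 37 9 39
f 37 39 38
f 38 39 40
f 38 40 12
f 39 9 10
f 39 10 40
f 40 10 11
f 40 11 12
f 42 41 45
f 42 45 43
f 43 45 46
f 43 46 44
f 45 41 47
f 45 47 46
f 46 47 48
f 46 48 44
f 47 41 49
f 47 49 48
f 48 49 50
f 48 50 44
f 49 41 51
f 49 51 50
f 50 51 52
f 50 52 44
f 51 41 53
f 51 53 52
f 52 53 54
f 52 54 44
f 53 41 55
f 53 55 54
f 54 55 56
f 54 56 44
f 55 41 57
f 55 57 56
f 56 57 58
f 56 58 44
f 57 41 59
f 57 59 58
f 58 59 60
f 58 60 44
f 59 41 61
f 59 61 60
f 60 61 62
f 60 62 44
f 61 41 63
f 61 63 62
f 62 63 64
f 62 64 44
f 63 41 65
f 63 65 64
f 64 65 66
f 64 66 44
f 65 41 67
f 65 67 66
f 66 67 68
f 66 68 44
f 67 41 69
f 67 69 68
f 68 69 70
f 68 70 44
f 69 41 42
f 69 42 70
f 70 42 43
f 70 43 44
f 72 74 71
f 75 72 71
f 71 74 73
f 73 75 71
f 72 78 74
f 76 72 75
f 76 78 72
f 74 78 73
f 77 75 73
f 73 78 77
f 77 76 75
f 78 76 77
f 79 90 84
f 79 84 80
f 79 80 86
f 79 86 89
f 79 89 90
f 80 84 88
f 84 90 83
f 90 89 81
f 89 86 85
f 86 80 87
f 82 88 83
f 82 83 81
f 82 81 85
f 82 85 87
f 82 87 88
f 83 88 84
f 81 83 90
f 85 81 89
f 87 85 86
f 88 87 80



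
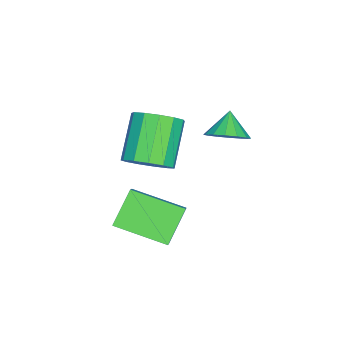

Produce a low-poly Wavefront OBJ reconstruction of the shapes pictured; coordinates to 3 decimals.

v 1.285 -1.119 -0.134
v 0.165 -0.847 1.018
v 1.194 0.921 -0.705
v 0.073 1.193 0.447
v 2.047 -0.893 0.553
v 0.926 -0.621 1.705
v 1.955 1.147 -0.018
v 0.835 1.419 1.134
v -1.755 -0.933 0.788
v -1.065 -1.219 1.484
v -2.616 -1.352 2.967
v -3.305 -1.067 2.272
v -1.091 -0.646 1.508
v -2.642 -0.779 2.991
v -1.328 -0.163 1.304
v -2.879 -0.297 2.787
v -1.7 0.074 0.936
v -3.251 -0.059 2.419
v -2.09 -0.008 0.521
v -3.64 -0.141 2.004
v -2.373 -0.384 0.191
v -3.924 -0.517 1.675
v -2.459 -0.934 0.051
v -4.01 -1.068 1.534
v -2.322 -1.485 0.145
v -3.873 -1.618 1.628
v -2.005 -1.86 0.443
v -3.556 -1.993 1.926
v -1.608 -1.941 0.851
v -3.159 -2.074 2.334
v -1.258 -1.702 1.239
v -2.809 -1.835 2.722
v -1.755 2.102 3.262
v -1.144 2.21 3.858
v -2.525 1.958 4.078
v -1.303 2.619 3.78
v -1.583 2.889 3.564
v -1.909 2.948 3.267
v -2.194 2.781 2.968
v -2.361 2.432 2.749
v -2.366 1.994 2.667
v -2.208 1.585 2.744
v -1.928 1.315 2.961
v -1.602 1.256 3.258
v -1.317 1.423 3.556
v -1.149 1.773 3.776
f 2 4 1
f 5 2 1
f 1 4 3
f 3 5 1
f 2 8 4
f 6 2 5
f 6 8 2
f 4 8 3
f 7 5 3
f 3 8 7
f 7 6 5
f 8 6 7
f 10 9 13
f 10 13 11
f 11 13 14
f 11 14 12
f 13 9 15
f 13 15 14
f 14 15 16
f 14 16 12
f 15 9 17
f 15 17 16
f 16 17 18
f 16 18 12
f 17 9 19
f 17 19 18
f 18 19 20
f 18 20 12
f 19 9 21
f 19 21 20
f 20 21 22
f 20 22 12
f 21 9 23
f 21 23 22
f 22 23 24
f 22 24 12
f 23 9 25
f 23 25 24
f 24 25 26
f 24 26 12
f 25 9 27
f 25 27 26
f 26 27 28
f 26 28 12
f 27 9 29
f 27 29 28
f 28 29 30
f 28 30 12
f 29 9 31
f 29 31 30
f 30 31 32
f 30 32 12
f 31 9 10
f 31 10 32
f 32 10 11
f 32 11 12
f 34 33 36
f 34 36 35
f 36 33 37
f 36 37 35
f 37 33 38
f 37 38 35
f 38 33 39
f 38 39 35
f 39 33 40
f 39 40 35
f 40 33 41
f 40 41 35
f 41 33 42
f 41 42 35
f 42 33 43
f 42 43 35
f 43 33 44
f 43 44 35
f 44 33 45
f 44 45 35
f 45 33 46
f 45 46 35
f 46 33 34
f 46 34 35



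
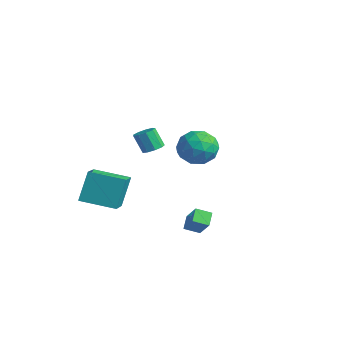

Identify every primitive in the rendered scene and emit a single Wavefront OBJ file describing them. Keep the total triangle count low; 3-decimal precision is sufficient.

v 1.73 -0.598 -3.877
v 2.581 -0.619 -2.961
v 2.092 0.102 -4.197
v 2.942 0.081 -3.281
v 2.238 -1.081 -4.359
v 3.088 -1.102 -3.443
v 2.599 -0.381 -4.679
v 3.45 -0.402 -3.763
v 0.371 -1.631 0.391
v 0.853 -1.438 0.649
v 0.411 -1.697 1.668
v -0.071 -1.889 1.409
v 0.592 -1.142 0.611
v 0.15 -1.401 1.629
v 0.228 -1.074 0.47
v -0.215 -1.333 1.488
v -0.07 -1.267 0.292
v -0.512 -1.526 1.31
v -0.161 -1.63 0.16
v -0.603 -1.889 1.178
v -0.003 -1.993 0.136
v -0.445 -2.252 1.154
v 0.33 -2.187 0.232
v -0.113 -2.446 1.25
v 0.682 -2.12 0.402
v 0.24 -2.379 1.42
v 0.889 -1.824 0.567
v 0.446 -2.083 1.585
v -3.092 -3.899 -4.054
v -3.359 -3.191 -2.333
v -4.324 -2.923 -4.647
v -4.591 -2.215 -2.926
v -1.789 -2.485 -4.434
v -2.056 -1.777 -2.713
v -3.021 -1.509 -5.027
v -3.288 -0.801 -3.306
v -3.217 4.284 -2.049
v -2.362 3.502 -2.258
v -4.518 2.898 -2.182
v -3.663 2.116 -2.391
v -3.763 2.608 -1.326
v -2.959 3.464 -1.244
v -3.921 2.936 -3.196
v -3.117 3.792 -3.114
v -2.797 2.669 -2.968
v -2.699 2.466 -1.812
v -4.181 3.934 -2.628
v -4.083 3.731 -1.472
v -2.675 4.015 -2.142
v -4.205 2.385 -2.298
v -4.263 2.674 -1.672
v -3.761 2.215 -1.795
v -3.026 3.993 -1.545
v -2.524 3.533 -1.669
v -3.347 3.007 -1.121
v -4.356 2.867 -2.771
v -3.854 2.407 -2.895
v -3.119 4.185 -2.645
v -2.617 3.726 -2.768
v -3.533 3.393 -3.319
v -2.429 3.065 -2.682
v -3.193 2.25 -2.76
v -3.345 2.732 -3.233
v -2.873 3.236 -3.185
v -2.371 2.946 -2.003
v -3.136 2.131 -2.081
v -3.194 2.42 -1.454
v -2.722 2.924 -1.406
v -2.627 2.456 -2.419
v -3.744 4.269 -2.359
v -4.509 3.454 -2.437
v -4.158 3.476 -3.034
v -3.686 3.98 -2.986
v -3.687 4.15 -1.68
v -4.451 3.335 -1.758
v -4.007 3.164 -1.255
v -3.535 3.668 -1.207
v -4.253 3.944 -2.021
f 2 4 1
f 5 2 1
f 1 4 3
f 3 5 1
f 2 8 4
f 6 2 5
f 6 8 2
f 4 8 3
f 7 5 3
f 3 8 7
f 7 6 5
f 8 6 7
f 10 9 13
f 10 13 11
f 11 13 14
f 11 14 12
f 13 9 15
f 13 15 14
f 14 15 16
f 14 16 12
f 15 9 17
f 15 17 16
f 16 17 18
f 16 18 12
f 17 9 19
f 17 19 18
f 18 19 20
f 18 20 12
f 19 9 21
f 19 21 20
f 20 21 22
f 20 22 12
f 21 9 23
f 21 23 22
f 22 23 24
f 22 24 12
f 23 9 25
f 23 25 24
f 24 25 26
f 24 26 12
f 25 9 27
f 25 27 26
f 26 27 28
f 26 28 12
f 27 9 10
f 27 10 28
f 28 10 11
f 28 11 12
f 30 32 29
f 33 30 29
f 29 32 31
f 31 33 29
f 30 36 32
f 34 30 33
f 34 36 30
f 32 36 31
f 35 33 31
f 31 36 35
f 35 34 33
f 36 34 35
f 37 74 53
f 74 48 77
f 53 77 42
f 74 77 53
f 37 53 49
f 53 42 54
f 49 54 38
f 53 54 49
f 37 49 58
f 49 38 59
f 58 59 44
f 49 59 58
f 37 58 70
f 58 44 73
f 70 73 47
f 58 73 70
f 37 70 74
f 70 47 78
f 74 78 48
f 70 78 74
f 38 54 65
f 54 42 68
f 65 68 46
f 54 68 65
f 42 77 55
f 77 48 76
f 55 76 41
f 77 76 55
f 48 78 75
f 78 47 71
f 75 71 39
f 78 71 75
f 47 73 72
f 73 44 60
f 72 60 43
f 73 60 72
f 44 59 64
f 59 38 61
f 64 61 45
f 59 61 64
f 40 66 52
f 66 46 67
f 52 67 41
f 66 67 52
f 40 52 50
f 52 41 51
f 50 51 39
f 52 51 50
f 40 50 57
f 50 39 56
f 57 56 43
f 50 56 57
f 40 57 62
f 57 43 63
f 62 63 45
f 57 63 62
f 40 62 66
f 62 45 69
f 66 69 46
f 62 69 66
f 41 67 55
f 67 46 68
f 55 68 42
f 67 68 55
f 39 51 75
f 51 41 76
f 75 76 48
f 51 76 75
f 43 56 72
f 56 39 71
f 72 71 47
f 56 71 72
f 45 63 64
f 63 43 60
f 64 60 44
f 63 60 64
f 46 69 65
f 69 45 61
f 65 61 38
f 69 61 65



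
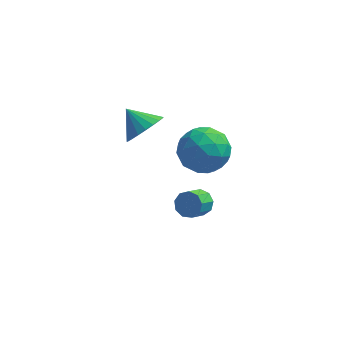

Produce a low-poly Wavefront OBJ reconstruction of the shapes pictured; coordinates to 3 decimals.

v 2.95 -1.519 1.064
v 3.428 -1.925 1.948
v 1.432 -1.415 1.932
v 1.91 -1.821 2.816
v 2.166 -0.827 2.47
v 3.104 -0.891 1.933
v 1.756 -2.449 1.947
v 2.694 -2.513 1.41
v 2.69 -2.499 2.493
v 2.943 -1.497 2.816
v 1.917 -1.843 1.064
v 2.17 -0.841 1.387
v 3.323 -1.731 1.43
v 1.537 -1.609 2.45
v 1.688 -1.025 2.247
v 1.969 -1.263 2.766
v 3.132 -1.124 1.421
v 3.413 -1.362 1.94
v 2.671 -0.717 2.247
v 1.447 -1.978 1.94
v 1.728 -2.216 2.459
v 2.891 -2.077 1.114
v 3.172 -2.315 1.633
v 2.189 -2.623 1.633
v 3.169 -2.307 2.27
v 2.277 -2.246 2.78
v 2.186 -2.615 2.269
v 2.738 -2.653 1.954
v 3.318 -1.718 2.459
v 2.426 -1.657 2.97
v 2.576 -1.073 2.766
v 3.128 -1.111 2.451
v 2.884 -2.056 2.78
v 2.434 -1.683 0.91
v 1.542 -1.622 1.421
v 1.732 -2.229 1.429
v 2.284 -2.267 1.114
v 2.583 -1.094 1.1
v 1.691 -1.033 1.61
v 2.122 -0.687 1.926
v 2.674 -0.725 1.611
v 1.976 -1.284 1.1
v -0.078 0.313 0.898
v 0.413 1.067 0.922
v -0.902 0.827 1.602
v 0.195 1.126 0.624
v -0.071 1.044 0.373
v -0.337 0.836 0.213
v -0.559 0.537 0.171
v -0.698 0.2 0.255
v -0.729 -0.118 0.45
v -0.648 -0.361 0.723
v -0.468 -0.488 1.025
v -0.221 -0.476 1.306
v 0.051 -0.328 1.516
v 0.301 -0.069 1.619
v 0.485 0.256 1.598
v 0.572 0.591 1.455
v 0.546 0.878 1.216
v 2.119 -0.281 -2.915
v 2.667 -0.364 -2.687
v 2.31 -1.102 -2.096
v 1.761 -1.019 -2.325
v 2.463 -0.087 -2.464
v 2.106 -0.824 -1.874
v 2.098 0.1 -2.453
v 1.741 -0.637 -1.862
v 1.742 0.108 -2.657
v 1.385 -0.629 -2.066
v 1.563 -0.066 -2.983
v 1.205 -0.803 -2.392
v 1.643 -0.341 -3.277
v 1.286 -1.078 -2.686
v 1.946 -0.588 -3.402
v 1.589 -1.325 -2.811
v 2.33 -0.691 -3.299
v 1.973 -1.429 -2.708
v 2.615 -0.603 -3.017
v 2.258 -1.34 -2.426
f 1 38 17
f 38 12 41
f 17 41 6
f 38 41 17
f 1 17 13
f 17 6 18
f 13 18 2
f 17 18 13
f 1 13 22
f 13 2 23
f 22 23 8
f 13 23 22
f 1 22 34
f 22 8 37
f 34 37 11
f 22 37 34
f 1 34 38
f 34 11 42
f 38 42 12
f 34 42 38
f 2 18 29
f 18 6 32
f 29 32 10
f 18 32 29
f 6 41 19
f 41 12 40
f 19 40 5
f 41 40 19
f 12 42 39
f 42 11 35
f 39 35 3
f 42 35 39
f 11 37 36
f 37 8 24
f 36 24 7
f 37 24 36
f 8 23 28
f 23 2 25
f 28 25 9
f 23 25 28
f 4 30 16
f 30 10 31
f 16 31 5
f 30 31 16
f 4 16 14
f 16 5 15
f 14 15 3
f 16 15 14
f 4 14 21
f 14 3 20
f 21 20 7
f 14 20 21
f 4 21 26
f 21 7 27
f 26 27 9
f 21 27 26
f 4 26 30
f 26 9 33
f 30 33 10
f 26 33 30
f 5 31 19
f 31 10 32
f 19 32 6
f 31 32 19
f 3 15 39
f 15 5 40
f 39 40 12
f 15 40 39
f 7 20 36
f 20 3 35
f 36 35 11
f 20 35 36
f 9 27 28
f 27 7 24
f 28 24 8
f 27 24 28
f 10 33 29
f 33 9 25
f 29 25 2
f 33 25 29
f 44 43 46
f 44 46 45
f 46 43 47
f 46 47 45
f 47 43 48
f 47 48 45
f 48 43 49
f 48 49 45
f 49 43 50
f 49 50 45
f 50 43 51
f 50 51 45
f 51 43 52
f 51 52 45
f 52 43 53
f 52 53 45
f 53 43 54
f 53 54 45
f 54 43 55
f 54 55 45
f 55 43 56
f 55 56 45
f 56 43 57
f 56 57 45
f 57 43 58
f 57 58 45
f 58 43 59
f 58 59 45
f 59 43 44
f 59 44 45
f 61 60 64
f 61 64 62
f 62 64 65
f 62 65 63
f 64 60 66
f 64 66 65
f 65 66 67
f 65 67 63
f 66 60 68
f 66 68 67
f 67 68 69
f 67 69 63
f 68 60 70
f 68 70 69
f 69 70 71
f 69 71 63
f 70 60 72
f 70 72 71
f 71 72 73
f 71 73 63
f 72 60 74
f 72 74 73
f 73 74 75
f 73 75 63
f 74 60 76
f 74 76 75
f 75 76 77
f 75 77 63
f 76 60 78
f 76 78 77
f 77 78 79
f 77 79 63
f 78 60 61
f 78 61 79
f 79 61 62
f 79 62 63



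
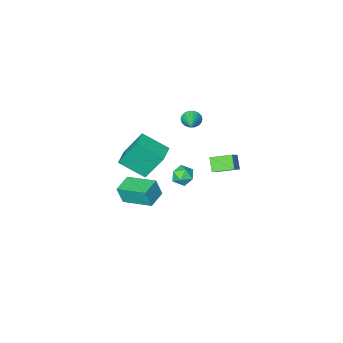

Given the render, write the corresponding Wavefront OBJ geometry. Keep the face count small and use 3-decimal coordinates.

v -0.69 -3.046 -1.194
v 0.379 -4.182 -0.296
v 0.14 -2.223 -1.141
v 1.209 -3.36 -0.243
v 0.091 -3.72 -2.977
v 1.16 -4.857 -2.079
v 0.921 -2.898 -2.924
v 1.99 -4.034 -2.026
v -1.125 -2.127 -4.024
v -0.654 -2.639 -3.816
v -1.926 -2.561 -3.284
v -1.455 -3.073 -3.076
v -1.339 -2.38 -2.898
v -0.844 -2.111 -3.355
v -1.736 -3.089 -3.745
v -1.241 -2.82 -4.202
v -1.032 -3.233 -3.643
v -0.787 -2.795 -3.12
v -1.793 -2.405 -3.98
v -1.548 -1.967 -3.457
v -4.51 -1.804 -3.853
v -4.731 -2.443 -3.171
v -3.434 -0.667 -2.438
v -3.655 -1.306 -1.756
v -3.465 -2.454 -4.124
v -3.686 -3.093 -3.442
v -2.389 -1.317 -2.709
v -2.61 -1.956 -2.027
v -1.946 -2.799 0.991
v -1.558 -2.843 0.548
v -1.274 -1.681 1.469
v -1.745 -2.688 0.447
v -1.971 -2.555 0.454
v -2.192 -2.47 0.567
v -2.365 -2.451 0.764
v -2.454 -2.5 1.006
v -2.443 -2.609 1.245
v -2.334 -2.756 1.433
v -2.148 -2.911 1.534
v -1.921 -3.044 1.527
v -1.7 -3.128 1.414
v -1.527 -3.148 1.217
v -1.438 -3.098 0.975
v -1.449 -2.989 0.736
v 3.157 -0.132 -0.644
v 3.403 -0.335 0.387
v 2.285 1.395 -0.134
v 2.532 1.191 0.897
v 4.108 0.449 -0.757
v 4.355 0.245 0.274
v 3.237 1.975 -0.247
v 3.483 1.772 0.784
f 2 4 1
f 5 2 1
f 1 4 3
f 3 5 1
f 2 8 4
f 6 2 5
f 6 8 2
f 4 8 3
f 7 5 3
f 3 8 7
f 7 6 5
f 8 6 7
f 9 20 14
f 9 14 10
f 9 10 16
f 9 16 19
f 9 19 20
f 10 14 18
f 14 20 13
f 20 19 11
f 19 16 15
f 16 10 17
f 12 18 13
f 12 13 11
f 12 11 15
f 12 15 17
f 12 17 18
f 13 18 14
f 11 13 20
f 15 11 19
f 17 15 16
f 18 17 10
f 22 24 21
f 25 22 21
f 21 24 23
f 23 25 21
f 22 28 24
f 26 22 25
f 26 28 22
f 24 28 23
f 27 25 23
f 23 28 27
f 27 26 25
f 28 26 27
f 30 29 32
f 30 32 31
f 32 29 33
f 32 33 31
f 33 29 34
f 33 34 31
f 34 29 35
f 34 35 31
f 35 29 36
f 35 36 31
f 36 29 37
f 36 37 31
f 37 29 38
f 37 38 31
f 38 29 39
f 38 39 31
f 39 29 40
f 39 40 31
f 40 29 41
f 40 41 31
f 41 29 42
f 41 42 31
f 42 29 43
f 42 43 31
f 43 29 44
f 43 44 31
f 44 29 30
f 44 30 31
f 46 48 45
f 49 46 45
f 45 48 47
f 47 49 45
f 46 52 48
f 50 46 49
f 50 52 46
f 48 52 47
f 51 49 47
f 47 52 51
f 51 50 49
f 52 50 51

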